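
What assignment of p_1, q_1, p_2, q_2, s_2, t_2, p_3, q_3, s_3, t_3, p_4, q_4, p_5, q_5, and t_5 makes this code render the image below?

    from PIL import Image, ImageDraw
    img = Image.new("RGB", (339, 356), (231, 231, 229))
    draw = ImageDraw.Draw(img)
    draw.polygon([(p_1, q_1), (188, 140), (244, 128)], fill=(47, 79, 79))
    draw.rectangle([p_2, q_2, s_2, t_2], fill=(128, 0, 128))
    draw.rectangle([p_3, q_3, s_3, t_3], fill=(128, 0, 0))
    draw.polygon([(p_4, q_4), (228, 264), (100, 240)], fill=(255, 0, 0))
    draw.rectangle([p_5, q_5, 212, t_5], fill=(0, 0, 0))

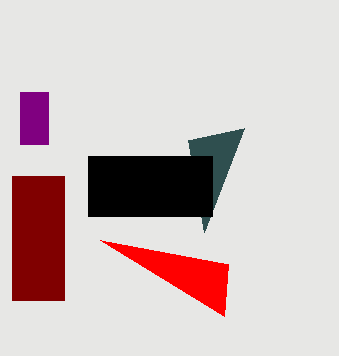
p_1 = 204, q_1 = 232, p_2 = 20, q_2 = 92, s_2 = 48, t_2 = 144, p_3 = 12, q_3 = 176, s_3 = 64, t_3 = 300, p_4 = 224, q_4 = 316, p_5 = 88, q_5 = 156, t_5 = 216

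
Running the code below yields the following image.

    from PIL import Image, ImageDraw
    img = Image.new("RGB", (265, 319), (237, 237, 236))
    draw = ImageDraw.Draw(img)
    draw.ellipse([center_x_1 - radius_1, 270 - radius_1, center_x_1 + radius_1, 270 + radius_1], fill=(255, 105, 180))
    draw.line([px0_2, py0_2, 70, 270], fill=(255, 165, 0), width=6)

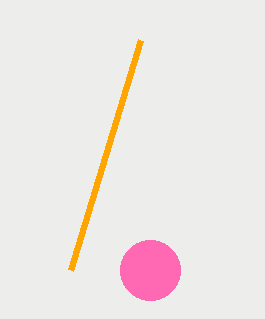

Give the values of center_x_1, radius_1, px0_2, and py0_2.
center_x_1 = 150
radius_1 = 30
px0_2 = 140
py0_2 = 40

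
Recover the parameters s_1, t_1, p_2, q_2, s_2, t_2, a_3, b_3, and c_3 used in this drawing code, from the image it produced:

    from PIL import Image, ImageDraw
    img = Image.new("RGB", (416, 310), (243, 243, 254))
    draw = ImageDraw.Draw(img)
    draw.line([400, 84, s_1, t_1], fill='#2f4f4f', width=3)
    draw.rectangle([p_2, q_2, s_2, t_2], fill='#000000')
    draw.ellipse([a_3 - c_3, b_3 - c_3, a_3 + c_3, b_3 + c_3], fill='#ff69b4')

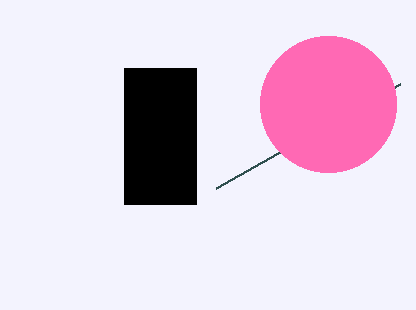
s_1 = 216; t_1 = 188; p_2 = 124; q_2 = 68; s_2 = 196; t_2 = 204; a_3 = 328; b_3 = 104; c_3 = 68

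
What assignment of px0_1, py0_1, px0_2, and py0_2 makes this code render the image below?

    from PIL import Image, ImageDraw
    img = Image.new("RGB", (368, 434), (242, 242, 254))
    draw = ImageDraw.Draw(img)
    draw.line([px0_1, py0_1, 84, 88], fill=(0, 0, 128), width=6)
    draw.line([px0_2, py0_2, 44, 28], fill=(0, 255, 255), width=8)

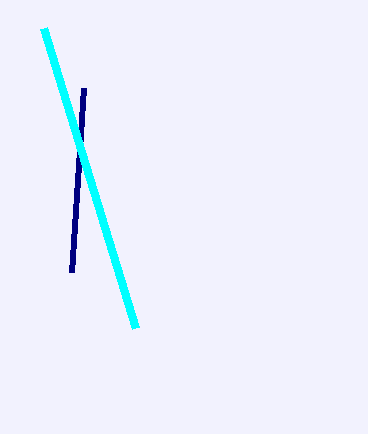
px0_1 = 72, py0_1 = 272, px0_2 = 136, py0_2 = 328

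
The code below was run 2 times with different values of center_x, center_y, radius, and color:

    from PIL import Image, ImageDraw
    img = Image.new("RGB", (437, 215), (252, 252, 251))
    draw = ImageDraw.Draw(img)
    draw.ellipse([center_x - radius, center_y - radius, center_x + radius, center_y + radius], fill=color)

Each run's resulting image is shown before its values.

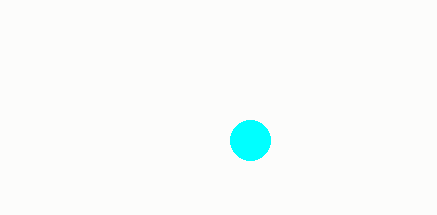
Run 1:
center_x = 250; center_y = 140; radius = 20; color = 'cyan'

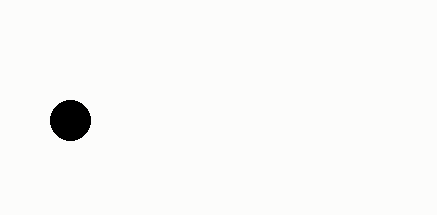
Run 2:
center_x = 70, center_y = 120, radius = 20, color = 'black'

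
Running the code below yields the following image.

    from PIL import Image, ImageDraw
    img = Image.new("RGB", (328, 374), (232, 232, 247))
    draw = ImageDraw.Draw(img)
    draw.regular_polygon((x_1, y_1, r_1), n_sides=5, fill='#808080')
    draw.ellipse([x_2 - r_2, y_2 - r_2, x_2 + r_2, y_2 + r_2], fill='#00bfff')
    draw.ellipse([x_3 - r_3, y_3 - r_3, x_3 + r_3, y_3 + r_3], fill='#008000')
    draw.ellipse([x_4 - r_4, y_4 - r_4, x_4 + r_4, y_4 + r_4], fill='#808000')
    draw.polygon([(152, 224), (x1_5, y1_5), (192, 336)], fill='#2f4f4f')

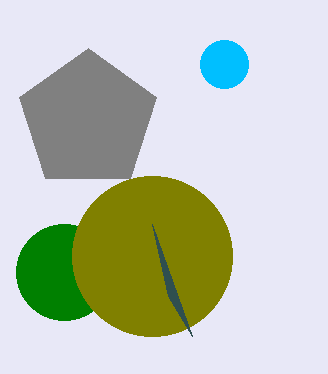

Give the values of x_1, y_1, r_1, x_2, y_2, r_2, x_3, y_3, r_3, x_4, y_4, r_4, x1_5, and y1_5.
x_1 = 88; y_1 = 120; r_1 = 72; x_2 = 224; y_2 = 64; r_2 = 24; x_3 = 64; y_3 = 272; r_3 = 48; x_4 = 152; y_4 = 256; r_4 = 80; x1_5 = 168; y1_5 = 296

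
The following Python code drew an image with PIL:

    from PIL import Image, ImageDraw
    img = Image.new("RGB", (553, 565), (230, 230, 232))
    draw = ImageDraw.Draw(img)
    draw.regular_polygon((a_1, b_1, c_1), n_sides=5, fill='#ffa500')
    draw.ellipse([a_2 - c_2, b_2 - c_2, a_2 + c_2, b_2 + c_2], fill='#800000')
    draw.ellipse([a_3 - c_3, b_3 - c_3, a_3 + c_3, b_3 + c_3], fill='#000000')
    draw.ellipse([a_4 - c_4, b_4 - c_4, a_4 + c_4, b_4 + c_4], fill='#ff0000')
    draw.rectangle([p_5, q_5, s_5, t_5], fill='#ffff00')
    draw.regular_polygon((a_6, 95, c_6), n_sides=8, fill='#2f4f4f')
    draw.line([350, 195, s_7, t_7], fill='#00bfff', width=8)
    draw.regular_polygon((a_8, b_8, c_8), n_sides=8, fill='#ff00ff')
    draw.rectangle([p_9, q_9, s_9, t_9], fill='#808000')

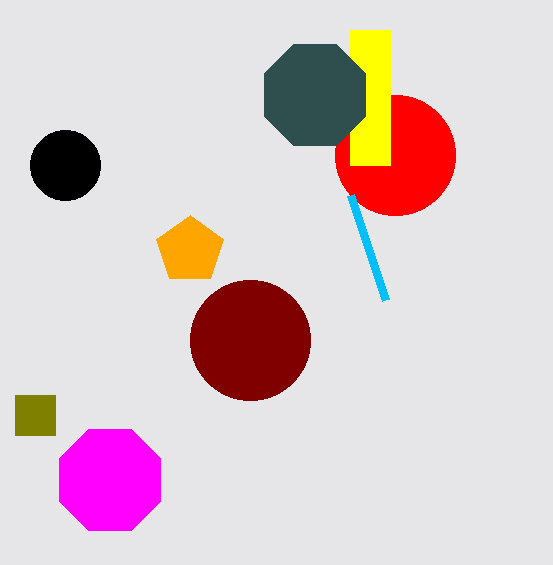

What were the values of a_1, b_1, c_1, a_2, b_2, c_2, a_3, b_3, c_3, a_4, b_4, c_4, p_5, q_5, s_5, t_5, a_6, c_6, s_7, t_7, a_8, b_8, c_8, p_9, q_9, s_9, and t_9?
a_1 = 190, b_1 = 250, c_1 = 35, a_2 = 250, b_2 = 340, c_2 = 60, a_3 = 65, b_3 = 165, c_3 = 35, a_4 = 395, b_4 = 155, c_4 = 60, p_5 = 350, q_5 = 30, s_5 = 390, t_5 = 165, a_6 = 315, c_6 = 55, s_7 = 385, t_7 = 300, a_8 = 110, b_8 = 480, c_8 = 55, p_9 = 15, q_9 = 395, s_9 = 55, t_9 = 435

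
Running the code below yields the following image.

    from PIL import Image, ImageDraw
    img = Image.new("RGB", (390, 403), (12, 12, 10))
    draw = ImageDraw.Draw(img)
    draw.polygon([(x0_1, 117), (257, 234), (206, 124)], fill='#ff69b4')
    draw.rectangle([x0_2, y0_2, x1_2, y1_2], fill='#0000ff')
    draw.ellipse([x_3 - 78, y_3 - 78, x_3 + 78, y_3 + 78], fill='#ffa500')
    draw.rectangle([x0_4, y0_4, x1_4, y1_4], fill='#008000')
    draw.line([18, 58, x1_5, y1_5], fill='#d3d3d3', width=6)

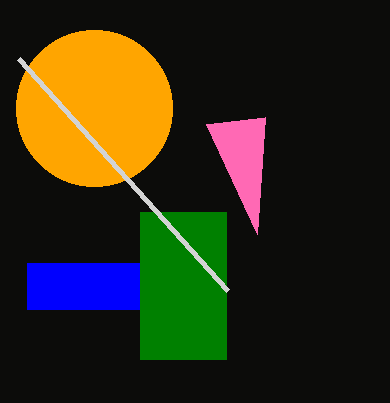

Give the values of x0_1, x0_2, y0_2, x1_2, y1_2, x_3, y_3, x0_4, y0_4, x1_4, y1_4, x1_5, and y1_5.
x0_1 = 265, x0_2 = 27, y0_2 = 263, x1_2 = 139, y1_2 = 309, x_3 = 94, y_3 = 108, x0_4 = 140, y0_4 = 212, x1_4 = 226, y1_4 = 359, x1_5 = 227, y1_5 = 290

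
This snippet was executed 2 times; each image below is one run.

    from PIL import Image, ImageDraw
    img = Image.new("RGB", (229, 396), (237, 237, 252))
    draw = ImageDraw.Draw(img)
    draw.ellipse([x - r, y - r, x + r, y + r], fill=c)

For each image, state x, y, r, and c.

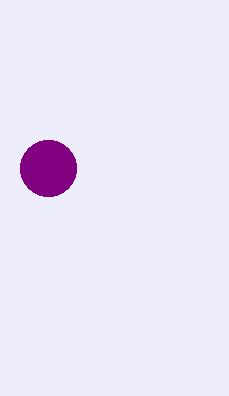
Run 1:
x = 48, y = 168, r = 28, c = 'purple'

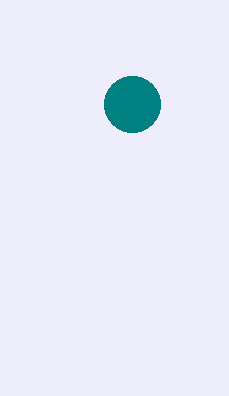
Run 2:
x = 132; y = 104; r = 28; c = 'teal'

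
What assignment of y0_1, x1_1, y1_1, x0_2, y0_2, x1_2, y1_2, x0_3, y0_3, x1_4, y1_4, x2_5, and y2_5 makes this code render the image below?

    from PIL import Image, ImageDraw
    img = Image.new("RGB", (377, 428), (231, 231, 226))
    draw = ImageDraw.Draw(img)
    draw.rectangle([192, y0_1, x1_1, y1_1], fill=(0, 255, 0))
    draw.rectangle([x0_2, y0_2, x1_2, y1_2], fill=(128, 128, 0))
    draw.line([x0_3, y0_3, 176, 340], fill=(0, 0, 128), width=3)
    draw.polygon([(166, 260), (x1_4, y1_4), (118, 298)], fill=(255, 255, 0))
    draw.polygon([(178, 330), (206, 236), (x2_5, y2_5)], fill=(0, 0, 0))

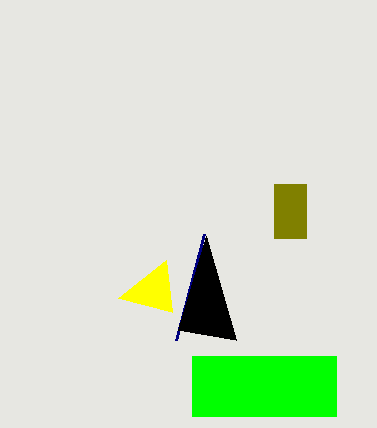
y0_1 = 356, x1_1 = 336, y1_1 = 416, x0_2 = 274, y0_2 = 184, x1_2 = 306, y1_2 = 238, x0_3 = 204, y0_3 = 234, x1_4 = 172, y1_4 = 312, x2_5 = 236, y2_5 = 340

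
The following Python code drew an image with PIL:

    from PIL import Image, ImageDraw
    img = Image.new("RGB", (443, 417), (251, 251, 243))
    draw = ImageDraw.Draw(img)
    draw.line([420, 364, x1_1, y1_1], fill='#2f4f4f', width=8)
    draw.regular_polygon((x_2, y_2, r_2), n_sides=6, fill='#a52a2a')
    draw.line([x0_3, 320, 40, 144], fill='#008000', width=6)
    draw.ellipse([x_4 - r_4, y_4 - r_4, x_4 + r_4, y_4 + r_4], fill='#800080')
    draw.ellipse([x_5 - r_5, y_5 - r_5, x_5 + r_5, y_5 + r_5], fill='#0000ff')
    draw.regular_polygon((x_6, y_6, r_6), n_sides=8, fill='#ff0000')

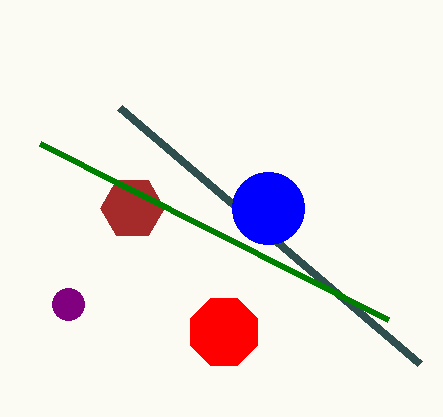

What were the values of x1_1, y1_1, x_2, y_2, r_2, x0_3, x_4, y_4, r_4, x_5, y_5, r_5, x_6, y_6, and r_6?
x1_1 = 120
y1_1 = 108
x_2 = 132
y_2 = 208
r_2 = 32
x0_3 = 388
x_4 = 68
y_4 = 304
r_4 = 16
x_5 = 268
y_5 = 208
r_5 = 36
x_6 = 224
y_6 = 332
r_6 = 36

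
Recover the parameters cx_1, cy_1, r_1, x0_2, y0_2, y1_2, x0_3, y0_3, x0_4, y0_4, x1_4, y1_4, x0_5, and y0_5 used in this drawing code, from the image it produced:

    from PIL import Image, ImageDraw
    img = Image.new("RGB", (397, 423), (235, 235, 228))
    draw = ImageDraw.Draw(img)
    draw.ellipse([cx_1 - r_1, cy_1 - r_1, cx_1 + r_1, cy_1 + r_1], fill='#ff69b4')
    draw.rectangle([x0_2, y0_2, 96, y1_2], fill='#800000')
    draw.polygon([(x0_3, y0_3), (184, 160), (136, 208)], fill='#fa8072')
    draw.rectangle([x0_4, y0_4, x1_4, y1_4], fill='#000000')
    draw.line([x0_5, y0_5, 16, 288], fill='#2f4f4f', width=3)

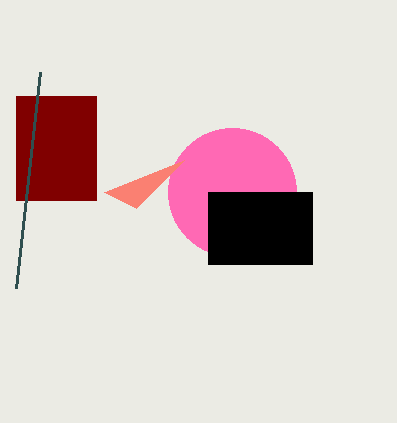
cx_1 = 232
cy_1 = 192
r_1 = 64
x0_2 = 16
y0_2 = 96
y1_2 = 200
x0_3 = 104
y0_3 = 192
x0_4 = 208
y0_4 = 192
x1_4 = 312
y1_4 = 264
x0_5 = 40
y0_5 = 72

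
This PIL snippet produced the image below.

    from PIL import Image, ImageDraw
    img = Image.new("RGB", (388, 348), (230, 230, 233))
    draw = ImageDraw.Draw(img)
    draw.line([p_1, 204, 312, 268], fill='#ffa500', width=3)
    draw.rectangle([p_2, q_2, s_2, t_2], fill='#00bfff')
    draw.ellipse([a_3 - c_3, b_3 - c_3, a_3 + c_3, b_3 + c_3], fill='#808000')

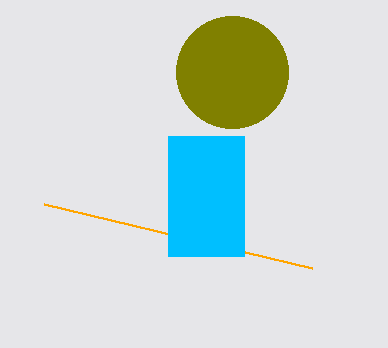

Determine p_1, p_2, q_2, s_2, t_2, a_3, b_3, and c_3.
p_1 = 44; p_2 = 168; q_2 = 136; s_2 = 244; t_2 = 256; a_3 = 232; b_3 = 72; c_3 = 56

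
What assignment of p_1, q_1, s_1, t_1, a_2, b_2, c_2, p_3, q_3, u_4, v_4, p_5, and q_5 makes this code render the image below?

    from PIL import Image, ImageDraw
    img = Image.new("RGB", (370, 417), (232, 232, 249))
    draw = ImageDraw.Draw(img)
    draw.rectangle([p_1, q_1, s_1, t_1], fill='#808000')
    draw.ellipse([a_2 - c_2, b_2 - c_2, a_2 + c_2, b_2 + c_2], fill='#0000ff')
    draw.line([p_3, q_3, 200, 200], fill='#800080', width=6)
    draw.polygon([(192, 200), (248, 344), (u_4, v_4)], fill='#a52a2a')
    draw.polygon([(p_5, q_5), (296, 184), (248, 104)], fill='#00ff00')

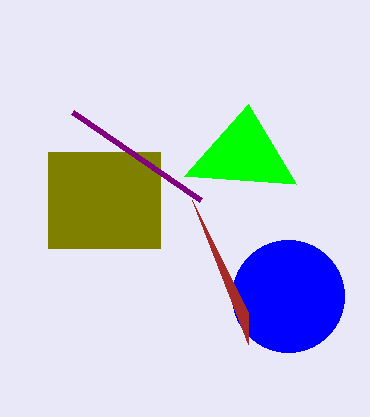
p_1 = 48; q_1 = 152; s_1 = 160; t_1 = 248; a_2 = 288; b_2 = 296; c_2 = 56; p_3 = 72; q_3 = 112; u_4 = 248; v_4 = 312; p_5 = 184; q_5 = 176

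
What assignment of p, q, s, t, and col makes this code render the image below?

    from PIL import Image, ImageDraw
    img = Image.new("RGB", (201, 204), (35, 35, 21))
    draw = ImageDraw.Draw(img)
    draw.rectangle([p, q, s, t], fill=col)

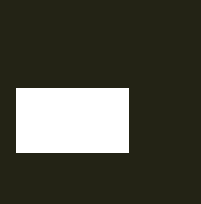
p = 16; q = 88; s = 128; t = 152; col = 'white'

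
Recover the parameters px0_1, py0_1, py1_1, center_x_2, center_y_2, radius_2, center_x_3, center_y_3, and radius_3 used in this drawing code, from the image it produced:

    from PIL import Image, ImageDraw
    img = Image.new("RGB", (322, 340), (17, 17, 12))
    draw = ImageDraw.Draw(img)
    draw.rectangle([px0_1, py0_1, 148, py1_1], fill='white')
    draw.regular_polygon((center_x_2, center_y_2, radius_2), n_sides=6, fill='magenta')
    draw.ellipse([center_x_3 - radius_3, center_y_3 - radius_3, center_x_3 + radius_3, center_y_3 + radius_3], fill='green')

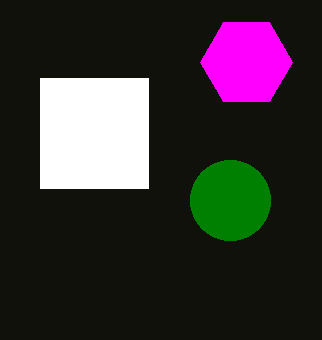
px0_1 = 40; py0_1 = 78; py1_1 = 188; center_x_2 = 246; center_y_2 = 62; radius_2 = 46; center_x_3 = 230; center_y_3 = 200; radius_3 = 40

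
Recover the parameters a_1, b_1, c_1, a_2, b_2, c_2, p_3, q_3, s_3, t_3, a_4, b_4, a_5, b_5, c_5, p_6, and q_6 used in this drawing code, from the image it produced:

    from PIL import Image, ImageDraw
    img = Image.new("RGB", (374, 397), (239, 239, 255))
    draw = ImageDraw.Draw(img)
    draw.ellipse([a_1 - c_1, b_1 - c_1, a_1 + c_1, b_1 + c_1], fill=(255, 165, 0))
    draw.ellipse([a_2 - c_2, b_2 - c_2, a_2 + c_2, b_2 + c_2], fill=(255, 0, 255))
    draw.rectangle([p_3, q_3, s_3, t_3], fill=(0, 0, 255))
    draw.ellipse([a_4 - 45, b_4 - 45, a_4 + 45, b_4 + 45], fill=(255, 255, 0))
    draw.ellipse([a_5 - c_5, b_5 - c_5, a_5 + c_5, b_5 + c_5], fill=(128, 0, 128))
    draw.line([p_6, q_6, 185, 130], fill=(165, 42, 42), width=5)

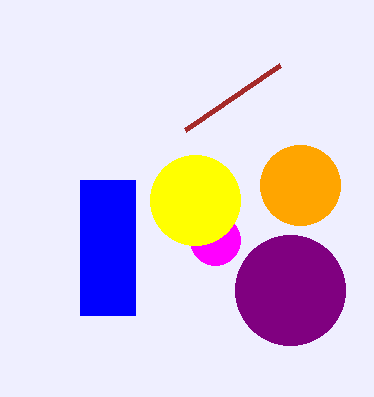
a_1 = 300
b_1 = 185
c_1 = 40
a_2 = 215
b_2 = 240
c_2 = 25
p_3 = 80
q_3 = 180
s_3 = 135
t_3 = 315
a_4 = 195
b_4 = 200
a_5 = 290
b_5 = 290
c_5 = 55
p_6 = 280
q_6 = 65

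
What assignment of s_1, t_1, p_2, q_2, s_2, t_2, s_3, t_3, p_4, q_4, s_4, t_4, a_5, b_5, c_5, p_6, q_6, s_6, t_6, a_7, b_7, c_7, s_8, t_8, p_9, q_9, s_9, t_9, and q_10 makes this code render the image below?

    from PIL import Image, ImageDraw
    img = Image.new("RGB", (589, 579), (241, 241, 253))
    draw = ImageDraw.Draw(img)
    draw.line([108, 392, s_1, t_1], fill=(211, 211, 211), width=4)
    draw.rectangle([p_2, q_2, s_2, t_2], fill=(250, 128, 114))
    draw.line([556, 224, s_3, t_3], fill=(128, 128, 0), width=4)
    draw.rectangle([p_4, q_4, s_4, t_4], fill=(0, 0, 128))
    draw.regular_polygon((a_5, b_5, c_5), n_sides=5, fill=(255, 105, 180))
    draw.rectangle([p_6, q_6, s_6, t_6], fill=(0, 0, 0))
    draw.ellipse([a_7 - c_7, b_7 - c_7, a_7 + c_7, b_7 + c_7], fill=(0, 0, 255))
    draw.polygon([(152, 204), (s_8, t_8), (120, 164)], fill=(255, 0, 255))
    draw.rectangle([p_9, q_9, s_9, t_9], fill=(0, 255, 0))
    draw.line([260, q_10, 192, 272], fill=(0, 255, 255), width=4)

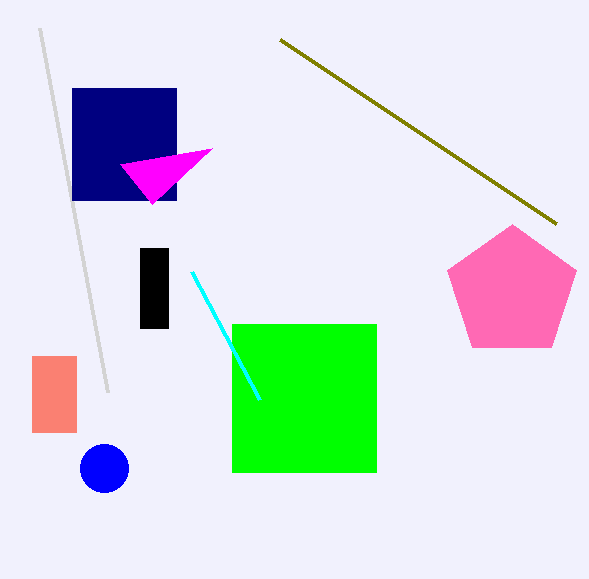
s_1 = 40, t_1 = 28, p_2 = 32, q_2 = 356, s_2 = 76, t_2 = 432, s_3 = 280, t_3 = 40, p_4 = 72, q_4 = 88, s_4 = 176, t_4 = 200, a_5 = 512, b_5 = 292, c_5 = 68, p_6 = 140, q_6 = 248, s_6 = 168, t_6 = 328, a_7 = 104, b_7 = 468, c_7 = 24, s_8 = 212, t_8 = 148, p_9 = 232, q_9 = 324, s_9 = 376, t_9 = 472, q_10 = 400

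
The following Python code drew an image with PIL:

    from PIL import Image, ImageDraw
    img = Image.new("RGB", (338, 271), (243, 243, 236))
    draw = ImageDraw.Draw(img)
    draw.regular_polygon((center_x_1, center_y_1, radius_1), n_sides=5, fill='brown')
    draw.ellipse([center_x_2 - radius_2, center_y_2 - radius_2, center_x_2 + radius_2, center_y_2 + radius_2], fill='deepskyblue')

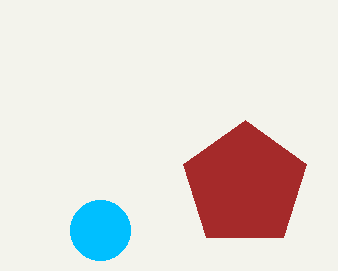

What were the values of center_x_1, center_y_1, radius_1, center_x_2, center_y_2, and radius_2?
center_x_1 = 245; center_y_1 = 185; radius_1 = 65; center_x_2 = 100; center_y_2 = 230; radius_2 = 30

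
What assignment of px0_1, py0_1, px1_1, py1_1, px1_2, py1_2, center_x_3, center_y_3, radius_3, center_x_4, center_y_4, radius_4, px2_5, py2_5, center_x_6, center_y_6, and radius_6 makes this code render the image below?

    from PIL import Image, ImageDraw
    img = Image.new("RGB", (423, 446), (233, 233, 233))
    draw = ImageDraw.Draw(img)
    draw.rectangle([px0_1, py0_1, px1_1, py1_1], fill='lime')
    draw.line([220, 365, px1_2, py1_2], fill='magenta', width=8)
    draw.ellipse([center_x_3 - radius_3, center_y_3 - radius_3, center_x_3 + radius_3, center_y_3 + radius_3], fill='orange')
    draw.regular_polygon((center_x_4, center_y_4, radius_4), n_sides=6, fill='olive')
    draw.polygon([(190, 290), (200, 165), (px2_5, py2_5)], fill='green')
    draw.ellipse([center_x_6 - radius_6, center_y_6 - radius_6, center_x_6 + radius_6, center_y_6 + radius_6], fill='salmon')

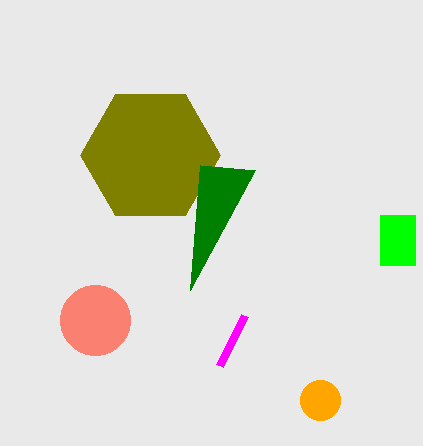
px0_1 = 380
py0_1 = 215
px1_1 = 415
py1_1 = 265
px1_2 = 245
py1_2 = 315
center_x_3 = 320
center_y_3 = 400
radius_3 = 20
center_x_4 = 150
center_y_4 = 155
radius_4 = 70
px2_5 = 255
py2_5 = 170
center_x_6 = 95
center_y_6 = 320
radius_6 = 35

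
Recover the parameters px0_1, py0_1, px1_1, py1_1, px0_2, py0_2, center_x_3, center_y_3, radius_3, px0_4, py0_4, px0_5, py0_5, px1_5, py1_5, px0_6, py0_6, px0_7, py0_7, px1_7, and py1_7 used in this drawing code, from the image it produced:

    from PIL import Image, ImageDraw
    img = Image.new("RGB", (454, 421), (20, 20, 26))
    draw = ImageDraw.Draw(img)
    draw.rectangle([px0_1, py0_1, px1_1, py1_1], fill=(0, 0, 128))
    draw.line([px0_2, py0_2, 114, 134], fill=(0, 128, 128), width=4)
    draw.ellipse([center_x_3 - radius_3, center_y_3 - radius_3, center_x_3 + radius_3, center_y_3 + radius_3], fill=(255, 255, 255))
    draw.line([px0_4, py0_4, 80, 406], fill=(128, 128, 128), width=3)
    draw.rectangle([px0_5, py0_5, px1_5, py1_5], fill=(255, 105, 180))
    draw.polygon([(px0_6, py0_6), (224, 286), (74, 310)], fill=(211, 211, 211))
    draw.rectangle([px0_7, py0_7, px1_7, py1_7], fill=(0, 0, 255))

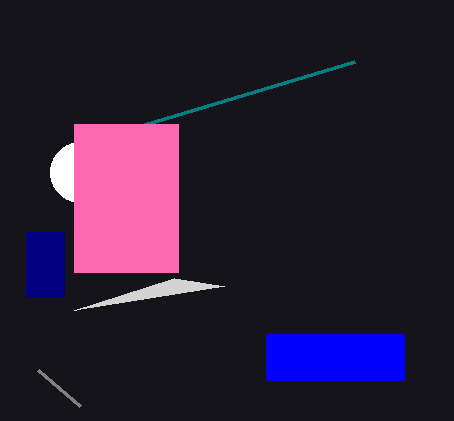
px0_1 = 26
py0_1 = 232
px1_1 = 64
py1_1 = 296
px0_2 = 354
py0_2 = 62
center_x_3 = 80
center_y_3 = 172
radius_3 = 30
px0_4 = 38
py0_4 = 370
px0_5 = 74
py0_5 = 124
px1_5 = 178
py1_5 = 272
px0_6 = 174
py0_6 = 278
px0_7 = 266
py0_7 = 334
px1_7 = 404
py1_7 = 380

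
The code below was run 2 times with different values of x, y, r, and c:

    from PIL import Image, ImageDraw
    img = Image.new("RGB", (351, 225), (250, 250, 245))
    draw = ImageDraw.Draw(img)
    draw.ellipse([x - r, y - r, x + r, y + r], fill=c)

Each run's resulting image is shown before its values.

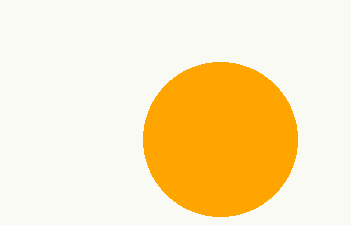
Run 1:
x = 220
y = 139
r = 77
c = 'orange'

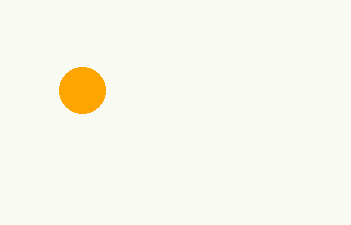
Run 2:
x = 82; y = 90; r = 23; c = 'orange'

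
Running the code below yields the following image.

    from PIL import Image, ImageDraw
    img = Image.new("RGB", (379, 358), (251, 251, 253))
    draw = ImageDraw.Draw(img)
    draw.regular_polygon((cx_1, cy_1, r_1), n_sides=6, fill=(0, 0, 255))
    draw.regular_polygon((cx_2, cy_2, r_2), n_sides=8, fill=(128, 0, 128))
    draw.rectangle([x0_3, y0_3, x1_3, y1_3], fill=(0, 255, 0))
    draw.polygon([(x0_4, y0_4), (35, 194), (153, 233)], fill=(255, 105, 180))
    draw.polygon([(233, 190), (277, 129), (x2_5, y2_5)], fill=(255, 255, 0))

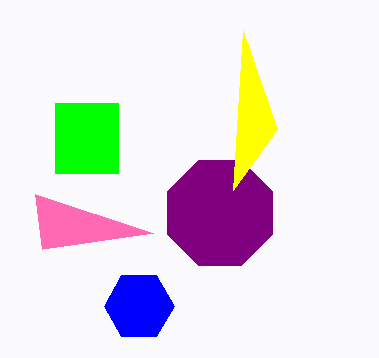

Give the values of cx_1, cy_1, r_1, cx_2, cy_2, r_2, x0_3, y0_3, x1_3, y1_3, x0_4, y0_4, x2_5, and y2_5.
cx_1 = 139, cy_1 = 306, r_1 = 35, cx_2 = 220, cy_2 = 213, r_2 = 57, x0_3 = 55, y0_3 = 103, x1_3 = 118, y1_3 = 173, x0_4 = 42, y0_4 = 249, x2_5 = 243, y2_5 = 31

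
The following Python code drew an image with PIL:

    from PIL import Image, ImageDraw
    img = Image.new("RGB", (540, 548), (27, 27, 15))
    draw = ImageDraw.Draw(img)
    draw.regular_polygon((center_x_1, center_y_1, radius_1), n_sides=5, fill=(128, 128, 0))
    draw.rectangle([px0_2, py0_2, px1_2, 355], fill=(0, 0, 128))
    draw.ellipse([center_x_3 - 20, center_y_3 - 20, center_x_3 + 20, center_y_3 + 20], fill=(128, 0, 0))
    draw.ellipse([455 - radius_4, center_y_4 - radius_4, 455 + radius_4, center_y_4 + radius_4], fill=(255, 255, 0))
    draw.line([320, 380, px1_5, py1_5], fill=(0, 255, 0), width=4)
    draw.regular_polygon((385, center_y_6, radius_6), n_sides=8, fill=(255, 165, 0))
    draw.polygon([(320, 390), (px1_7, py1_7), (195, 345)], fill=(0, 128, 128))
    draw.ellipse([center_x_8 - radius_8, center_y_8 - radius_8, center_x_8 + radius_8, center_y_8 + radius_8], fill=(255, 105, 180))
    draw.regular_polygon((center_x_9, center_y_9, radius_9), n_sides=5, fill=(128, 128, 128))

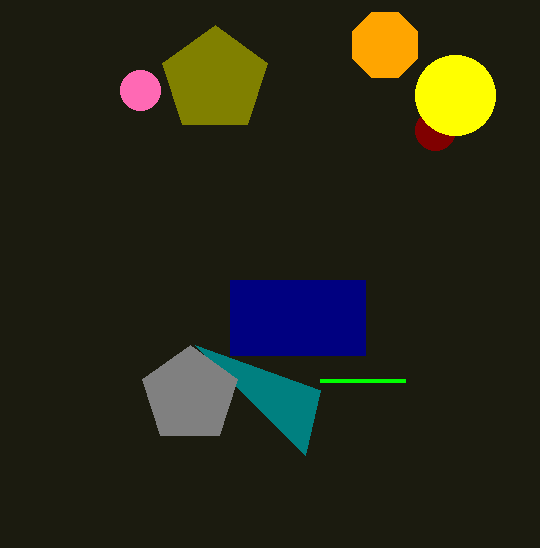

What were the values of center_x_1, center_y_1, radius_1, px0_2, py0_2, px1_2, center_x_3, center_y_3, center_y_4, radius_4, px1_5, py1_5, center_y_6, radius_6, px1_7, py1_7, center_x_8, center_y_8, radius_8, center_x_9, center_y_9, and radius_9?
center_x_1 = 215, center_y_1 = 80, radius_1 = 55, px0_2 = 230, py0_2 = 280, px1_2 = 365, center_x_3 = 435, center_y_3 = 130, center_y_4 = 95, radius_4 = 40, px1_5 = 405, py1_5 = 380, center_y_6 = 45, radius_6 = 35, px1_7 = 305, py1_7 = 455, center_x_8 = 140, center_y_8 = 90, radius_8 = 20, center_x_9 = 190, center_y_9 = 395, radius_9 = 50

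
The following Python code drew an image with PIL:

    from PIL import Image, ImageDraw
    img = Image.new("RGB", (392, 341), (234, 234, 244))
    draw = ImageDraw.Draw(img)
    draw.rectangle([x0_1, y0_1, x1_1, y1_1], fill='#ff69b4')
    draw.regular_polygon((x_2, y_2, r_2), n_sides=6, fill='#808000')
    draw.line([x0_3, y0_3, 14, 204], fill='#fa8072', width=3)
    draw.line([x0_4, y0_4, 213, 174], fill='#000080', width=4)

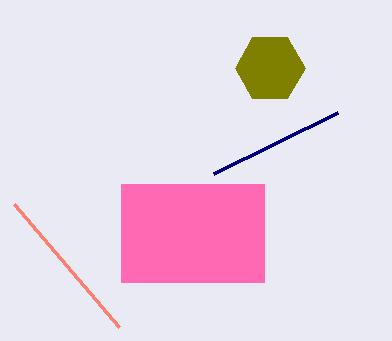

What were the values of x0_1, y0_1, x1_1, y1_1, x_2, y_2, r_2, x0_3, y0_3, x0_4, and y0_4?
x0_1 = 121, y0_1 = 184, x1_1 = 264, y1_1 = 282, x_2 = 270, y_2 = 68, r_2 = 35, x0_3 = 119, y0_3 = 327, x0_4 = 337, y0_4 = 113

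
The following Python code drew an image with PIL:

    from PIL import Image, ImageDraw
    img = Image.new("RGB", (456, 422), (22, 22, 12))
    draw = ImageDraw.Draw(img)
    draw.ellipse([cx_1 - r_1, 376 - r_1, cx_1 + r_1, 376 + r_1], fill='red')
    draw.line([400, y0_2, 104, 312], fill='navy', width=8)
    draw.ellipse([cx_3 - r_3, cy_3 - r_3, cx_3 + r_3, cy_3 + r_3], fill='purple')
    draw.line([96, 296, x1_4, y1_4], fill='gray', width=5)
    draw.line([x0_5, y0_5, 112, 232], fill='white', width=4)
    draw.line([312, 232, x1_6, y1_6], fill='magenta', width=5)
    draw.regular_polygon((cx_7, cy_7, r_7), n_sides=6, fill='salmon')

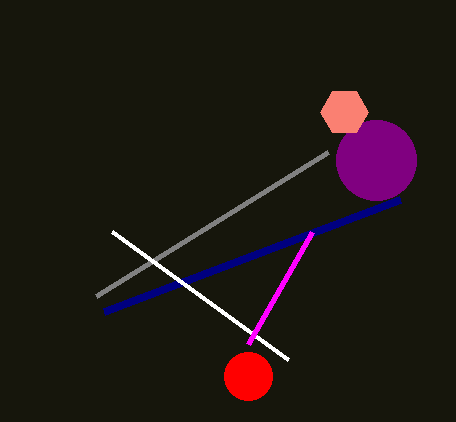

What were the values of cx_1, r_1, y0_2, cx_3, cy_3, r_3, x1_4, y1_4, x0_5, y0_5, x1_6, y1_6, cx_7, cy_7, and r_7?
cx_1 = 248
r_1 = 24
y0_2 = 200
cx_3 = 376
cy_3 = 160
r_3 = 40
x1_4 = 328
y1_4 = 152
x0_5 = 288
y0_5 = 360
x1_6 = 248
y1_6 = 344
cx_7 = 344
cy_7 = 112
r_7 = 24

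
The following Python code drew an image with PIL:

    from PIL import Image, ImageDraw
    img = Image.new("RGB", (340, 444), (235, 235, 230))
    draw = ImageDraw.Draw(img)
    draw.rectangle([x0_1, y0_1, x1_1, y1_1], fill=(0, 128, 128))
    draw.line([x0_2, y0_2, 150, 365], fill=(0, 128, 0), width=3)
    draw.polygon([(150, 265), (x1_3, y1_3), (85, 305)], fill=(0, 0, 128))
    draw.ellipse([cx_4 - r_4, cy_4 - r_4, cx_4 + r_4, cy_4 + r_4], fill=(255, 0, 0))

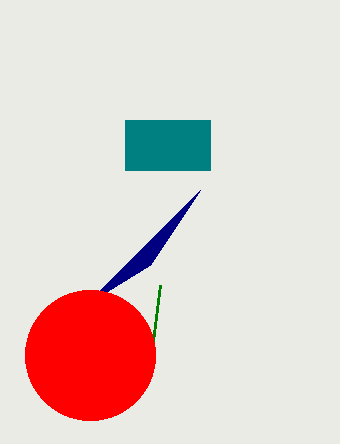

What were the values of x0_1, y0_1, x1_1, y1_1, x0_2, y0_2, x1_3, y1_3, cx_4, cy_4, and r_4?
x0_1 = 125
y0_1 = 120
x1_1 = 210
y1_1 = 170
x0_2 = 160
y0_2 = 285
x1_3 = 200
y1_3 = 190
cx_4 = 90
cy_4 = 355
r_4 = 65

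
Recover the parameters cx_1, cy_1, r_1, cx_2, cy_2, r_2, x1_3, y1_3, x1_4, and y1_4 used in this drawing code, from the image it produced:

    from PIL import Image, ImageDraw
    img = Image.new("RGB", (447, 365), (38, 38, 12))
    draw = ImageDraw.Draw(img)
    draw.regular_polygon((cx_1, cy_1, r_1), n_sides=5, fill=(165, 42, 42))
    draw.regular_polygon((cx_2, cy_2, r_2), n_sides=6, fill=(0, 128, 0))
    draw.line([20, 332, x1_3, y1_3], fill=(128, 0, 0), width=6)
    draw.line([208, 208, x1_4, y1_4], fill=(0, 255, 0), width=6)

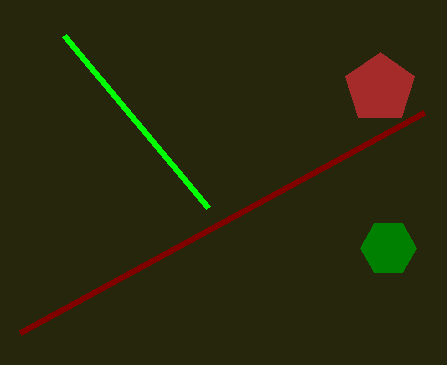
cx_1 = 380
cy_1 = 88
r_1 = 36
cx_2 = 388
cy_2 = 248
r_2 = 28
x1_3 = 424
y1_3 = 112
x1_4 = 64
y1_4 = 36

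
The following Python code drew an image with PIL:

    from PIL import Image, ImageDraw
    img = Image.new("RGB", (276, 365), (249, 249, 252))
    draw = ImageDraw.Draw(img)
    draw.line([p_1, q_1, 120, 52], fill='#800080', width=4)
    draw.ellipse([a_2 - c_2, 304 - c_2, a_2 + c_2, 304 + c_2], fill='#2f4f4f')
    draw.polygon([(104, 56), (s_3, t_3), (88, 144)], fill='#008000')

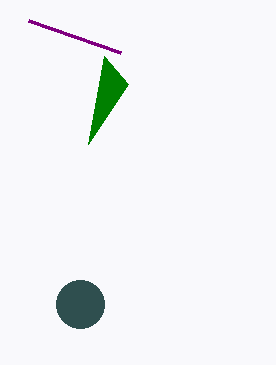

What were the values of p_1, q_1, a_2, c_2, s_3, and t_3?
p_1 = 28, q_1 = 20, a_2 = 80, c_2 = 24, s_3 = 128, t_3 = 84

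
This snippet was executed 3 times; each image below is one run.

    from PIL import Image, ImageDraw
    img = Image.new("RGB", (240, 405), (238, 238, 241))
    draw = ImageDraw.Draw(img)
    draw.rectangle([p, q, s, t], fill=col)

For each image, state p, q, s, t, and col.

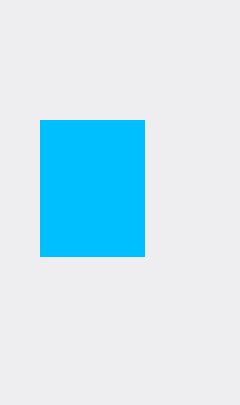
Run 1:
p = 40, q = 120, s = 144, t = 256, col = 'deepskyblue'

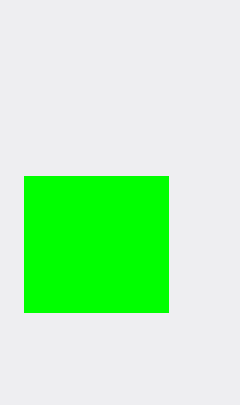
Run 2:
p = 24, q = 176, s = 168, t = 312, col = 'lime'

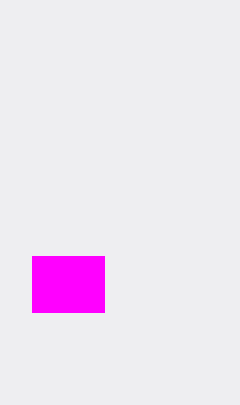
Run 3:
p = 32; q = 256; s = 104; t = 312; col = 'magenta'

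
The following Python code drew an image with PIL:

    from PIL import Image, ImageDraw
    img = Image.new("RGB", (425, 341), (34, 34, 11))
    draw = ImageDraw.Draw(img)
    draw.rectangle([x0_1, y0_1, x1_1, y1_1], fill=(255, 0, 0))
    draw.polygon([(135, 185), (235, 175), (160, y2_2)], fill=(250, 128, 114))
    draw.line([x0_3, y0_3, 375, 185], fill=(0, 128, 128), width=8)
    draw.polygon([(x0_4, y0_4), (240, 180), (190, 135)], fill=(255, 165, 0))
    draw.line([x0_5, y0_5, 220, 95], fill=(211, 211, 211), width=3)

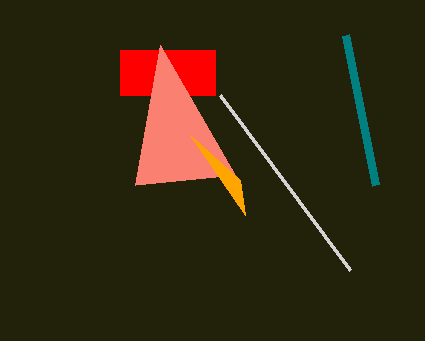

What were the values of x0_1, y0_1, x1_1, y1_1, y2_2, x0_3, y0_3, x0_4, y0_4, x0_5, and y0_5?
x0_1 = 120
y0_1 = 50
x1_1 = 215
y1_1 = 95
y2_2 = 45
x0_3 = 345
y0_3 = 35
x0_4 = 245
y0_4 = 215
x0_5 = 350
y0_5 = 270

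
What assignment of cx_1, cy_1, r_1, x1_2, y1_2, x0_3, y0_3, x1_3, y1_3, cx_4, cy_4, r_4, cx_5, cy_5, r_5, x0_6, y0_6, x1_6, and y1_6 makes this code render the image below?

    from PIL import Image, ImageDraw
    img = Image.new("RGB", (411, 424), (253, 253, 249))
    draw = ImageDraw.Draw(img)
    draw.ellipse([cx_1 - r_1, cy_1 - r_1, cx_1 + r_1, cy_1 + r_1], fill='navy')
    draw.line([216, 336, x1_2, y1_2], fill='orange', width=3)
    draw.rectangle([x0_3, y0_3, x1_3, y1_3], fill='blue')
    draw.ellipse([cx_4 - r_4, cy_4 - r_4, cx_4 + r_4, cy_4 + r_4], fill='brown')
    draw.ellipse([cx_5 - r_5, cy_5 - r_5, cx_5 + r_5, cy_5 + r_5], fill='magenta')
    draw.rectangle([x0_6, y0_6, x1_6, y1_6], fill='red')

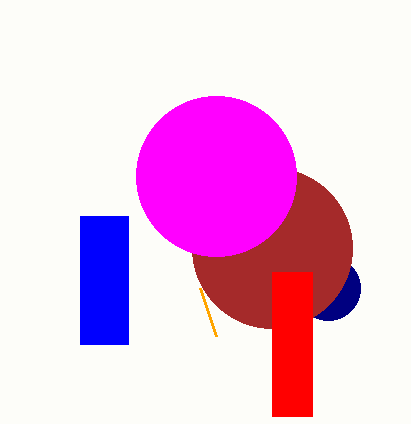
cx_1 = 328
cy_1 = 288
r_1 = 32
x1_2 = 200
y1_2 = 288
x0_3 = 80
y0_3 = 216
x1_3 = 128
y1_3 = 344
cx_4 = 272
cy_4 = 248
r_4 = 80
cx_5 = 216
cy_5 = 176
r_5 = 80
x0_6 = 272
y0_6 = 272
x1_6 = 312
y1_6 = 416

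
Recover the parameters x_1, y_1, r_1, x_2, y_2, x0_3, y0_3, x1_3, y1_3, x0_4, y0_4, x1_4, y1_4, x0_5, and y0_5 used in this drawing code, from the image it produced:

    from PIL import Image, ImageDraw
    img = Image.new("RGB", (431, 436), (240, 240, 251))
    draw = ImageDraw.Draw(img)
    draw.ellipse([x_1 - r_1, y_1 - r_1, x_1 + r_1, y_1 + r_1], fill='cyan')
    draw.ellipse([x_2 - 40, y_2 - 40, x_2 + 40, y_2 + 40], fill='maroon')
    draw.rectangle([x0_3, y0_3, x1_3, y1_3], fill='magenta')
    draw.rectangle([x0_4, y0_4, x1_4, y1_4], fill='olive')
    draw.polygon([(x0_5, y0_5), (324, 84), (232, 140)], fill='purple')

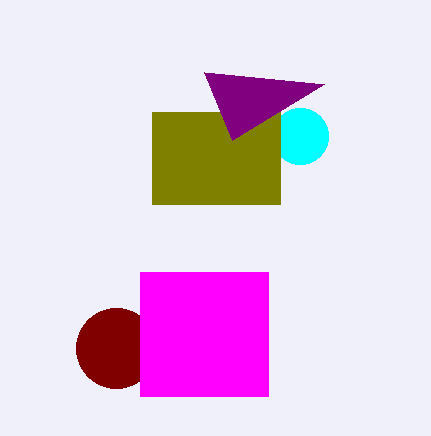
x_1 = 300, y_1 = 136, r_1 = 28, x_2 = 116, y_2 = 348, x0_3 = 140, y0_3 = 272, x1_3 = 268, y1_3 = 396, x0_4 = 152, y0_4 = 112, x1_4 = 280, y1_4 = 204, x0_5 = 204, y0_5 = 72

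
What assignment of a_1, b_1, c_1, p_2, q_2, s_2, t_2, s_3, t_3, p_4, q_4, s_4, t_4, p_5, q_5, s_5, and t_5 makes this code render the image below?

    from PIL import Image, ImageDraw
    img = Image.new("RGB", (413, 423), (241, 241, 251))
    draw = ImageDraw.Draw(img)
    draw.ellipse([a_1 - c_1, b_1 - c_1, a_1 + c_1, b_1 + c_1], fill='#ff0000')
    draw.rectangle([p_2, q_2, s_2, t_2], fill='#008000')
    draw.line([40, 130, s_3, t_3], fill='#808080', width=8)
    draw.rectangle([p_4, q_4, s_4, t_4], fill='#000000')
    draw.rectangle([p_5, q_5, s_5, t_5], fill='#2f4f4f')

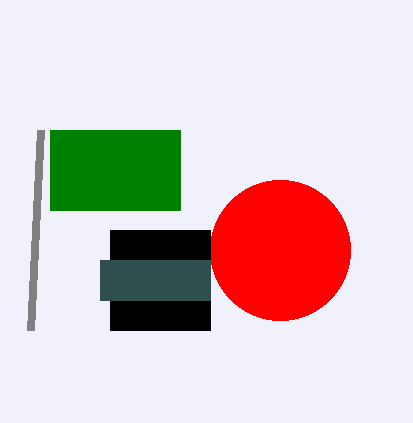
a_1 = 280, b_1 = 250, c_1 = 70, p_2 = 50, q_2 = 130, s_2 = 180, t_2 = 210, s_3 = 30, t_3 = 330, p_4 = 110, q_4 = 230, s_4 = 210, t_4 = 330, p_5 = 100, q_5 = 260, s_5 = 210, t_5 = 300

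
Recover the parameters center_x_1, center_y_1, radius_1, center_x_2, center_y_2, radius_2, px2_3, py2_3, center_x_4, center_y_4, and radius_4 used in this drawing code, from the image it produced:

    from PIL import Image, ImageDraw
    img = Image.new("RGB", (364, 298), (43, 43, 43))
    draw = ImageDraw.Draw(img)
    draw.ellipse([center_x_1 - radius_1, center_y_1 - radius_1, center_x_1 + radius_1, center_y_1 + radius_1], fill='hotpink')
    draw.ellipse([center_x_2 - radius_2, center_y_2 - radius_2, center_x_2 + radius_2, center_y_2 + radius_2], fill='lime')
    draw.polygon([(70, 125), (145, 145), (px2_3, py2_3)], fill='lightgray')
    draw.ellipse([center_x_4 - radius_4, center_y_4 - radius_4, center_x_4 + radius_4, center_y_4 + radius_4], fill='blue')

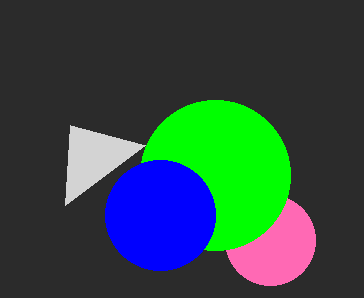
center_x_1 = 270
center_y_1 = 240
radius_1 = 45
center_x_2 = 215
center_y_2 = 175
radius_2 = 75
px2_3 = 65
py2_3 = 205
center_x_4 = 160
center_y_4 = 215
radius_4 = 55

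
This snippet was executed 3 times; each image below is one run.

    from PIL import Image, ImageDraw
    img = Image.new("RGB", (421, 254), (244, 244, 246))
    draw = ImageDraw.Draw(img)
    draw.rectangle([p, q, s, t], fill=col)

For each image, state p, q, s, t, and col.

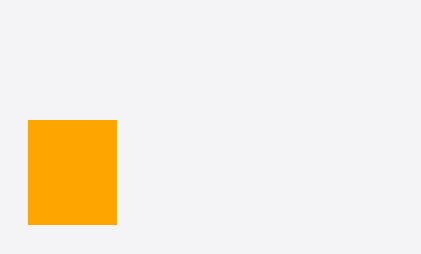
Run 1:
p = 28
q = 120
s = 116
t = 224
col = 'orange'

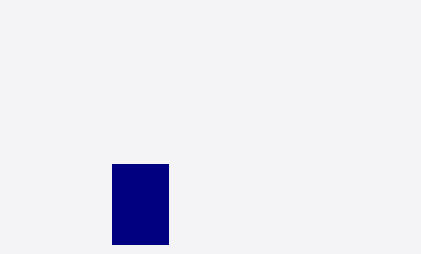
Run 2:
p = 112; q = 164; s = 168; t = 244; col = 'navy'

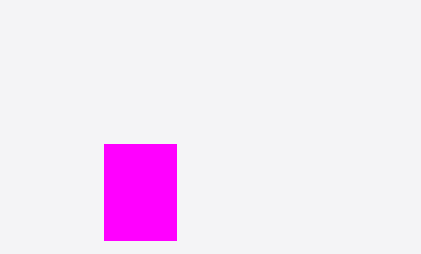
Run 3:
p = 104, q = 144, s = 176, t = 240, col = 'magenta'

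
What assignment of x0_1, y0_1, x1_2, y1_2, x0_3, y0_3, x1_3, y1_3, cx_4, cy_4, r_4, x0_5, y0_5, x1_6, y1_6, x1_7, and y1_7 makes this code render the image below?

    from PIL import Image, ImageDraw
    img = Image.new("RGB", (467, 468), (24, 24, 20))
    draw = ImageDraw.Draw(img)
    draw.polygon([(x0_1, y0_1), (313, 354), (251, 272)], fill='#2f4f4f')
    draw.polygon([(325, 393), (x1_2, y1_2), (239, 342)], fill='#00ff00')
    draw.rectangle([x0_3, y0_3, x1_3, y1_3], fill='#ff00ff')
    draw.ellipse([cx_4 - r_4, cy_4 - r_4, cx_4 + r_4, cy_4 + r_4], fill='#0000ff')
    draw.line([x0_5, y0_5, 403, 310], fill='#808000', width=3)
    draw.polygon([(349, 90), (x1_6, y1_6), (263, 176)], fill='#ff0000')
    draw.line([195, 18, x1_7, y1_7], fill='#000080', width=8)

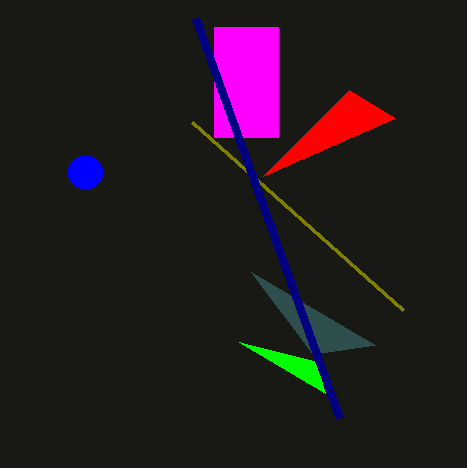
x0_1 = 375
y0_1 = 345
x1_2 = 315
y1_2 = 361
x0_3 = 214
y0_3 = 27
x1_3 = 278
y1_3 = 137
cx_4 = 85
cy_4 = 172
r_4 = 17
x0_5 = 192
y0_5 = 122
x1_6 = 395
y1_6 = 118
x1_7 = 339
y1_7 = 418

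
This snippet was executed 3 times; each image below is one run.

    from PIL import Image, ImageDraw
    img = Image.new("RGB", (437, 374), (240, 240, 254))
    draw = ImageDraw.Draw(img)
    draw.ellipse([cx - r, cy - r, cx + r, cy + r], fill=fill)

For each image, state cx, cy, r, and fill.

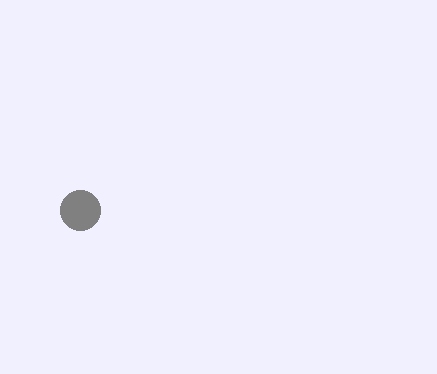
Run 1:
cx = 80; cy = 210; r = 20; fill = 'gray'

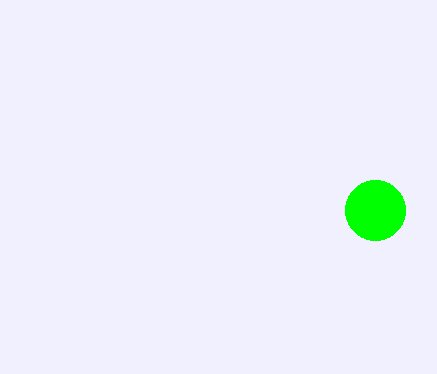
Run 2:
cx = 375
cy = 210
r = 30
fill = 'lime'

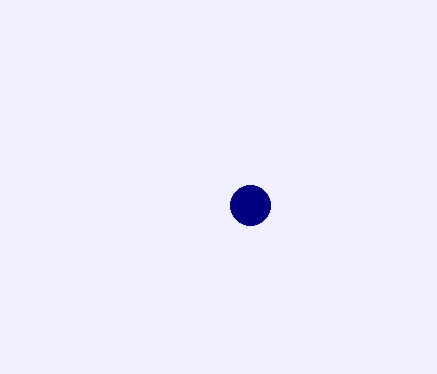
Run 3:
cx = 250, cy = 205, r = 20, fill = 'navy'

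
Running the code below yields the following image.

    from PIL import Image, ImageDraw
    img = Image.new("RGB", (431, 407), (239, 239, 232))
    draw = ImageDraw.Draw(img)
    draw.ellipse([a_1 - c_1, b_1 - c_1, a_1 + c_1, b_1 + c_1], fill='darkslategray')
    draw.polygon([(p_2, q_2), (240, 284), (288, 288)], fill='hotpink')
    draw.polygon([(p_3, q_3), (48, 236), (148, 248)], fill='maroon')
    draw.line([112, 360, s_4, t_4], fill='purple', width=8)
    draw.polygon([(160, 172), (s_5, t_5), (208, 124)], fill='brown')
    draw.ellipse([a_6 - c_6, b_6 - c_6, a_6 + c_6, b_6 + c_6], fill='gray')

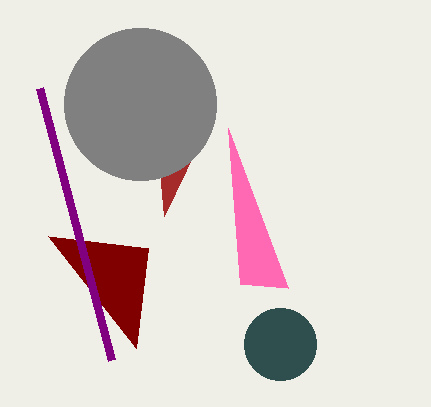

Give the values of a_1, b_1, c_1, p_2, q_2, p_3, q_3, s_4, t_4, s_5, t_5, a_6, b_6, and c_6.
a_1 = 280, b_1 = 344, c_1 = 36, p_2 = 228, q_2 = 128, p_3 = 136, q_3 = 348, s_4 = 40, t_4 = 88, s_5 = 164, t_5 = 216, a_6 = 140, b_6 = 104, c_6 = 76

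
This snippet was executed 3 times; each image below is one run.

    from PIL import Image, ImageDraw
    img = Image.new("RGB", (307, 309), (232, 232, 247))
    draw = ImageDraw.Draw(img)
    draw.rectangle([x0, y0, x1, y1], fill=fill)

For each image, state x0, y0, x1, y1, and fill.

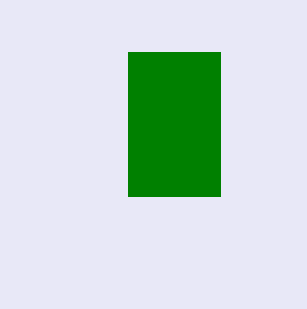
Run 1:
x0 = 128
y0 = 52
x1 = 220
y1 = 196
fill = 'green'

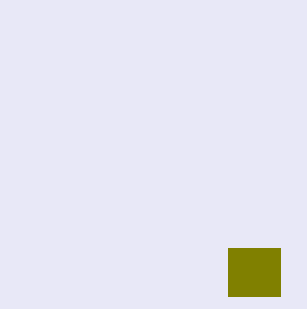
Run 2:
x0 = 228; y0 = 248; x1 = 280; y1 = 296; fill = 'olive'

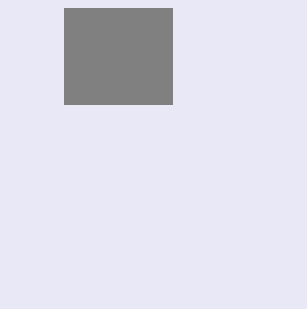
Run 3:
x0 = 64; y0 = 8; x1 = 172; y1 = 104; fill = 'gray'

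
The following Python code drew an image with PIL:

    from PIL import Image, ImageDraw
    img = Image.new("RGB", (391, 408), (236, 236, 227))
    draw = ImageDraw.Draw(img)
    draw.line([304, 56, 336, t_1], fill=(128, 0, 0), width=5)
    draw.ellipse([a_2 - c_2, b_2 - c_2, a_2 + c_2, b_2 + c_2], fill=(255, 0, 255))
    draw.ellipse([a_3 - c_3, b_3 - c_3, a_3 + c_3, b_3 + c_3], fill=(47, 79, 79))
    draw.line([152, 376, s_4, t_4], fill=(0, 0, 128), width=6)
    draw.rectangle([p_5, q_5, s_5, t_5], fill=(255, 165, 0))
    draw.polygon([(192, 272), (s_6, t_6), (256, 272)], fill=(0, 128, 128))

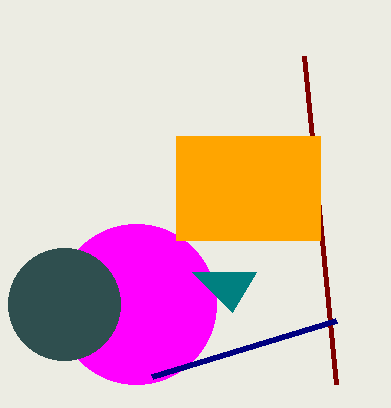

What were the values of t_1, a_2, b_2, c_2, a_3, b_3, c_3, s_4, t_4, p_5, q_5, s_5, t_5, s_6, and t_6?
t_1 = 384
a_2 = 136
b_2 = 304
c_2 = 80
a_3 = 64
b_3 = 304
c_3 = 56
s_4 = 336
t_4 = 320
p_5 = 176
q_5 = 136
s_5 = 320
t_5 = 240
s_6 = 232
t_6 = 312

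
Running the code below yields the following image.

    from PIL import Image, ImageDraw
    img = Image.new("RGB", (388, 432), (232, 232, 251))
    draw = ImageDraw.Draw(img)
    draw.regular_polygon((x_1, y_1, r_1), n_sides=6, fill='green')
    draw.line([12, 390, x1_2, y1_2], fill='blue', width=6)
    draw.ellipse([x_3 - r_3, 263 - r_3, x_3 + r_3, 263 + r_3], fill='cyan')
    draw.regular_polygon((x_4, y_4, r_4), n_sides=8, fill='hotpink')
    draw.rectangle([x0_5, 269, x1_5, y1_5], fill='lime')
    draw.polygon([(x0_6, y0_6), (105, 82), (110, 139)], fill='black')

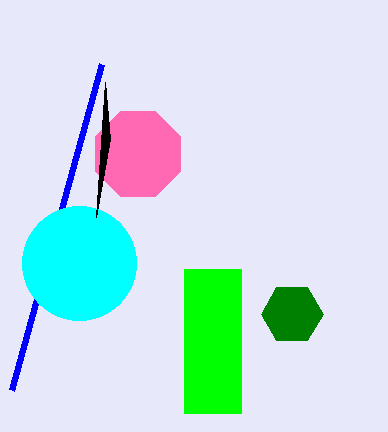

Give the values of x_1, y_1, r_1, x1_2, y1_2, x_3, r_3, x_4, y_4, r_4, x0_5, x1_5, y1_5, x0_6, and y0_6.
x_1 = 292, y_1 = 314, r_1 = 31, x1_2 = 102, y1_2 = 64, x_3 = 79, r_3 = 57, x_4 = 138, y_4 = 154, r_4 = 46, x0_5 = 184, x1_5 = 241, y1_5 = 413, x0_6 = 96, y0_6 = 217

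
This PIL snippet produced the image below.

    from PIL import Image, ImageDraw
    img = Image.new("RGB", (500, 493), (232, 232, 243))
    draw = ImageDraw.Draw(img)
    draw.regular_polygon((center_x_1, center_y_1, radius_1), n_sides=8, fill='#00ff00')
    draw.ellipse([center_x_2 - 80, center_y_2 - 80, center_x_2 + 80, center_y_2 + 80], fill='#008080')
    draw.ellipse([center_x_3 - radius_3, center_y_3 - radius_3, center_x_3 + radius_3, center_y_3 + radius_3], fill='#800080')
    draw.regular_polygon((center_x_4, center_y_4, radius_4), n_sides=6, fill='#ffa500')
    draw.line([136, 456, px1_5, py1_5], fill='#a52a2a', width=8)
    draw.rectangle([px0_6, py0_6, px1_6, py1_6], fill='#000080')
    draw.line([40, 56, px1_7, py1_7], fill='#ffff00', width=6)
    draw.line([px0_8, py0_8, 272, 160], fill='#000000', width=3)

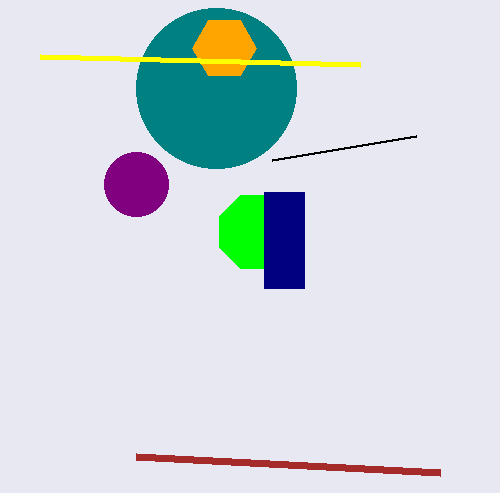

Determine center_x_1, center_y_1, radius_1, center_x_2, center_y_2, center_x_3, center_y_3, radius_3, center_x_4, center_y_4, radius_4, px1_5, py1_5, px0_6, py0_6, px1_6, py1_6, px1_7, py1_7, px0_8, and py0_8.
center_x_1 = 256
center_y_1 = 232
radius_1 = 40
center_x_2 = 216
center_y_2 = 88
center_x_3 = 136
center_y_3 = 184
radius_3 = 32
center_x_4 = 224
center_y_4 = 48
radius_4 = 32
px1_5 = 440
py1_5 = 472
px0_6 = 264
py0_6 = 192
px1_6 = 304
py1_6 = 288
px1_7 = 360
py1_7 = 64
px0_8 = 416
py0_8 = 136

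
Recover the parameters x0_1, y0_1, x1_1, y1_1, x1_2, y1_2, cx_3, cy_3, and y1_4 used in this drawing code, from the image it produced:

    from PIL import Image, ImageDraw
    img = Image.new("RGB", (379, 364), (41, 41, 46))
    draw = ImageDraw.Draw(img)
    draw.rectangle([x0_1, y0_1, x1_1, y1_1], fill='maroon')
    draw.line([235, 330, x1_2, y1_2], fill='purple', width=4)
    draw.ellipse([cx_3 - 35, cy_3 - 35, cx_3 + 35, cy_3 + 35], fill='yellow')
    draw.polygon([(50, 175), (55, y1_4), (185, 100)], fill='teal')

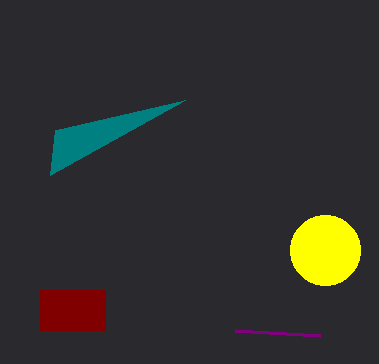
x0_1 = 40
y0_1 = 290
x1_1 = 105
y1_1 = 330
x1_2 = 320
y1_2 = 335
cx_3 = 325
cy_3 = 250
y1_4 = 130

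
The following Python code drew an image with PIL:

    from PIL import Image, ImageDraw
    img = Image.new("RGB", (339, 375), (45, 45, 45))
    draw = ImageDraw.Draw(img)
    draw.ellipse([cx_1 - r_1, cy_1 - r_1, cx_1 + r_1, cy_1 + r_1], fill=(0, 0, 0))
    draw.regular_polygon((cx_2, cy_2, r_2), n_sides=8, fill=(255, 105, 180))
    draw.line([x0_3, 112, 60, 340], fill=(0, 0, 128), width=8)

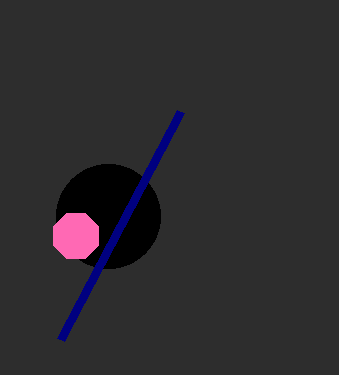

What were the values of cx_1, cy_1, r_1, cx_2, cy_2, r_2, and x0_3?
cx_1 = 108; cy_1 = 216; r_1 = 52; cx_2 = 76; cy_2 = 236; r_2 = 24; x0_3 = 180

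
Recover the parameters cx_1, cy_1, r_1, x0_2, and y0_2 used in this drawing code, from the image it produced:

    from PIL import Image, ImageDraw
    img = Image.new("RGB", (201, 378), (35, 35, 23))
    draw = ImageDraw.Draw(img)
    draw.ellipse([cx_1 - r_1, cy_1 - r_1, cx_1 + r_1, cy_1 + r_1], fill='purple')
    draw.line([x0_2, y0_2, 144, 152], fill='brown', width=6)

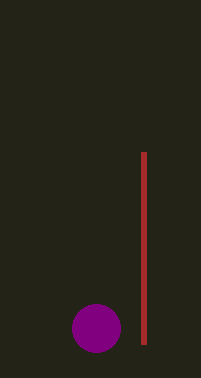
cx_1 = 96, cy_1 = 328, r_1 = 24, x0_2 = 144, y0_2 = 344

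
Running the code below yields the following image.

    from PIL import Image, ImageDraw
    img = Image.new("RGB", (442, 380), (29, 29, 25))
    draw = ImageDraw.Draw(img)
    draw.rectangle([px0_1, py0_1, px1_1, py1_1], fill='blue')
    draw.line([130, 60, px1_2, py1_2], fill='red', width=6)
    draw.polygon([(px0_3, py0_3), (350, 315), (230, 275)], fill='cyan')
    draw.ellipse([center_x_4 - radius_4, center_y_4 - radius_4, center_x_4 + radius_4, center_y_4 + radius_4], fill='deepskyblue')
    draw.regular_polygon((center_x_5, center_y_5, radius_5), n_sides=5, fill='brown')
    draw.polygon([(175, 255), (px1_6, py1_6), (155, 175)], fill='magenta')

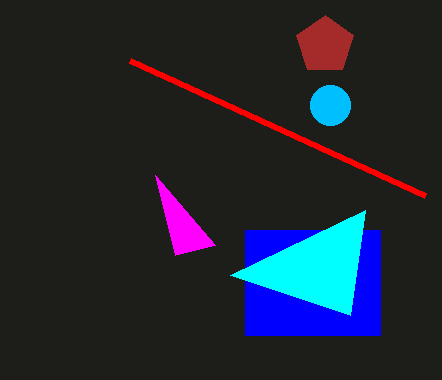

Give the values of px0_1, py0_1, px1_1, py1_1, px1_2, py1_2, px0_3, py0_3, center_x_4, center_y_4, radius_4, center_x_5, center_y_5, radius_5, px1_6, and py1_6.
px0_1 = 245
py0_1 = 230
px1_1 = 380
py1_1 = 335
px1_2 = 425
py1_2 = 195
px0_3 = 365
py0_3 = 210
center_x_4 = 330
center_y_4 = 105
radius_4 = 20
center_x_5 = 325
center_y_5 = 45
radius_5 = 30
px1_6 = 215
py1_6 = 245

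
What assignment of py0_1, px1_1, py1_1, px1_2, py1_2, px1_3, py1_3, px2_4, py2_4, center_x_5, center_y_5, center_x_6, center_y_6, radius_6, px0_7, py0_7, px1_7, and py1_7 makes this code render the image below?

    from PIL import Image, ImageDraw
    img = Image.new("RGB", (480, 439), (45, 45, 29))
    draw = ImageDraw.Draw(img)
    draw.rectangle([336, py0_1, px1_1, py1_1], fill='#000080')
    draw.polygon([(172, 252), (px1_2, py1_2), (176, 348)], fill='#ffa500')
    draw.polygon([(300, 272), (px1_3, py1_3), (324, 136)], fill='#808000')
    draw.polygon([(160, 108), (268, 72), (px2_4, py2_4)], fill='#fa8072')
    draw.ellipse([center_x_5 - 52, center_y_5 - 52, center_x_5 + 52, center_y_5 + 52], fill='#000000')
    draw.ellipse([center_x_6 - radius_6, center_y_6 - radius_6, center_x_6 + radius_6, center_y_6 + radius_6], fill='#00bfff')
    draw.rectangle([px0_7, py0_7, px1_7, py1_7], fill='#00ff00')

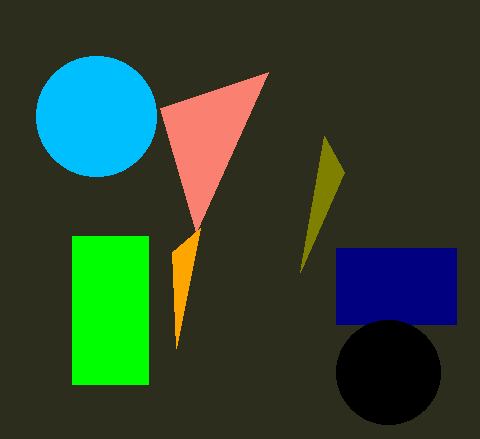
py0_1 = 248
px1_1 = 456
py1_1 = 324
px1_2 = 200
py1_2 = 228
px1_3 = 344
py1_3 = 172
px2_4 = 196
py2_4 = 232
center_x_5 = 388
center_y_5 = 372
center_x_6 = 96
center_y_6 = 116
radius_6 = 60
px0_7 = 72
py0_7 = 236
px1_7 = 148
py1_7 = 384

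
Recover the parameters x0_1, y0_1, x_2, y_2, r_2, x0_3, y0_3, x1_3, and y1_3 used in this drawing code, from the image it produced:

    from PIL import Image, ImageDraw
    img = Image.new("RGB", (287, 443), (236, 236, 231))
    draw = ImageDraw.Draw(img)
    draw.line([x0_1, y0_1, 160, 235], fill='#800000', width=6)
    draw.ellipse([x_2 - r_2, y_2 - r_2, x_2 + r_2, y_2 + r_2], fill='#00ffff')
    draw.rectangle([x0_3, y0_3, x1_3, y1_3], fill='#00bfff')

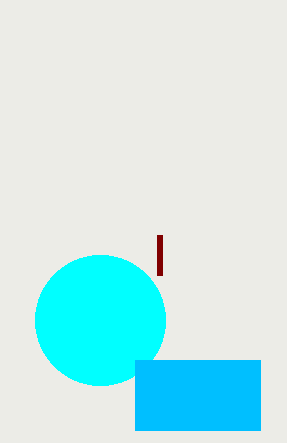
x0_1 = 160; y0_1 = 275; x_2 = 100; y_2 = 320; r_2 = 65; x0_3 = 135; y0_3 = 360; x1_3 = 260; y1_3 = 430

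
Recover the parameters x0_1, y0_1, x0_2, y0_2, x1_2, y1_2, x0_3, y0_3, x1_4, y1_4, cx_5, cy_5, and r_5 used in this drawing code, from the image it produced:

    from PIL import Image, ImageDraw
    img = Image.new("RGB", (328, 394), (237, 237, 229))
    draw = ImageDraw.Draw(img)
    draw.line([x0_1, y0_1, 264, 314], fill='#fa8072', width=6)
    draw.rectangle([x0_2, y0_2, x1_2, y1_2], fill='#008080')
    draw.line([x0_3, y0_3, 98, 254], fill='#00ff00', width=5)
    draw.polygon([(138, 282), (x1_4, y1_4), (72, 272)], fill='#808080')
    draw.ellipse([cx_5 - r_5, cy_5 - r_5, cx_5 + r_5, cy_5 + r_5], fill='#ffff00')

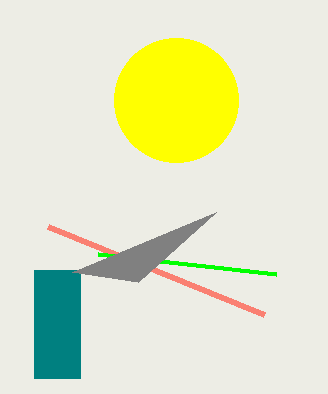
x0_1 = 48
y0_1 = 226
x0_2 = 34
y0_2 = 270
x1_2 = 80
y1_2 = 378
x0_3 = 276
y0_3 = 274
x1_4 = 216
y1_4 = 212
cx_5 = 176
cy_5 = 100
r_5 = 62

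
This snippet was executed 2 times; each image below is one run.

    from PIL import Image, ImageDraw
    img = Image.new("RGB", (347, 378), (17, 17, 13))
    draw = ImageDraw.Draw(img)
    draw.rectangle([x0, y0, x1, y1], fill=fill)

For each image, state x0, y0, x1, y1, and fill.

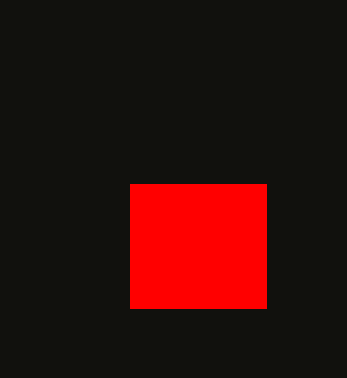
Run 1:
x0 = 130
y0 = 184
x1 = 266
y1 = 308
fill = 'red'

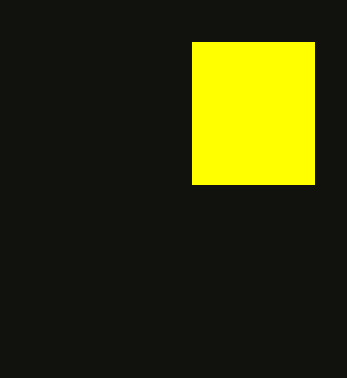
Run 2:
x0 = 192, y0 = 42, x1 = 314, y1 = 184, fill = 'yellow'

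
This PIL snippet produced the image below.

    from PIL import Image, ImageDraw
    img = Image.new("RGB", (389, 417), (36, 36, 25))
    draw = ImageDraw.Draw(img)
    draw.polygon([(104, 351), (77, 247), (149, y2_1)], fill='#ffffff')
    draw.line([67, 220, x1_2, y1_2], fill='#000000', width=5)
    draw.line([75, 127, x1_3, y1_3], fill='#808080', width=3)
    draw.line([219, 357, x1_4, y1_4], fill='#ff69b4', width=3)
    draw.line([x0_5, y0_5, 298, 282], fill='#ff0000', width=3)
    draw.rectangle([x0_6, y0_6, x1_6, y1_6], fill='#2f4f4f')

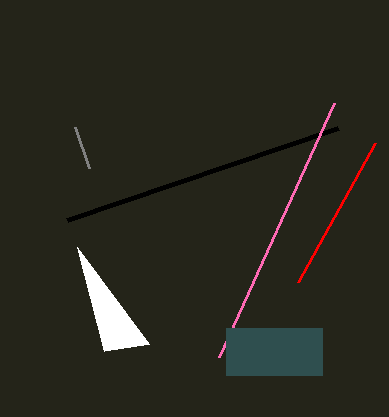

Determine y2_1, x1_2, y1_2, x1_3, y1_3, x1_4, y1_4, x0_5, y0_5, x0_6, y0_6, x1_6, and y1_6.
y2_1 = 344, x1_2 = 338, y1_2 = 128, x1_3 = 89, y1_3 = 168, x1_4 = 334, y1_4 = 103, x0_5 = 375, y0_5 = 143, x0_6 = 226, y0_6 = 328, x1_6 = 322, y1_6 = 375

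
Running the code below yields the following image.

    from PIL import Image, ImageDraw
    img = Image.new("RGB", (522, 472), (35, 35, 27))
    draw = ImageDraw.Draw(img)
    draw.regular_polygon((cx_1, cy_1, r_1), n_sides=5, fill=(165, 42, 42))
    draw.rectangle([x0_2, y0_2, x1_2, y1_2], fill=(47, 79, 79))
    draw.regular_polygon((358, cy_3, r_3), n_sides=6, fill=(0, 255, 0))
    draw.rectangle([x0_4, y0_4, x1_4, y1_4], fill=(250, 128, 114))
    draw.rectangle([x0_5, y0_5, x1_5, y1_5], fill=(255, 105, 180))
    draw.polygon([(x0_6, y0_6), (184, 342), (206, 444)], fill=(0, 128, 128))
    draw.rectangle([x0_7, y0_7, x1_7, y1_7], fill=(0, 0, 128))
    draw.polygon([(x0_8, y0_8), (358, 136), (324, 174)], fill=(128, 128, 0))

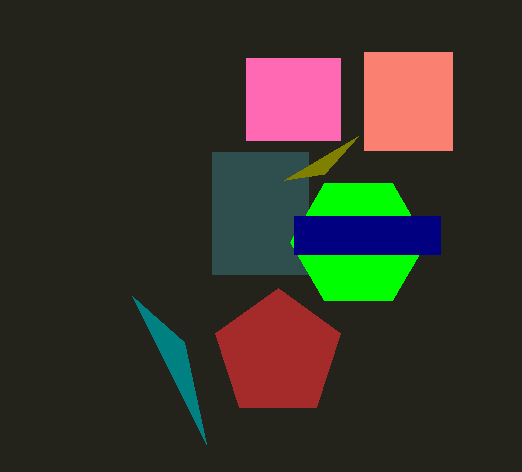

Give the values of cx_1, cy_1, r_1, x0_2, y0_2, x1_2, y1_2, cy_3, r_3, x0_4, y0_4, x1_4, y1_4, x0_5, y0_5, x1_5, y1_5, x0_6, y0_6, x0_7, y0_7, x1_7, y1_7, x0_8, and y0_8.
cx_1 = 278; cy_1 = 354; r_1 = 66; x0_2 = 212; y0_2 = 152; x1_2 = 308; y1_2 = 274; cy_3 = 242; r_3 = 68; x0_4 = 364; y0_4 = 52; x1_4 = 452; y1_4 = 150; x0_5 = 246; y0_5 = 58; x1_5 = 340; y1_5 = 140; x0_6 = 132; y0_6 = 296; x0_7 = 294; y0_7 = 216; x1_7 = 440; y1_7 = 254; x0_8 = 284; y0_8 = 180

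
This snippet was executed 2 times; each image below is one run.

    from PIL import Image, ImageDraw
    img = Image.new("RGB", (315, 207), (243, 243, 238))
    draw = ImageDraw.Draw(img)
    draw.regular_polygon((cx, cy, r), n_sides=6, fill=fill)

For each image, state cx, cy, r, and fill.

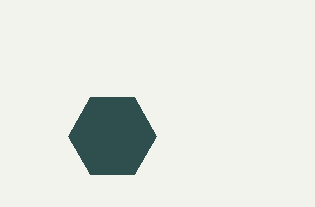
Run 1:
cx = 112, cy = 136, r = 44, fill = 'darkslategray'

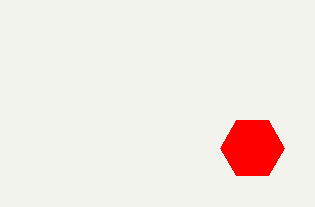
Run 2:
cx = 252
cy = 148
r = 32
fill = 'red'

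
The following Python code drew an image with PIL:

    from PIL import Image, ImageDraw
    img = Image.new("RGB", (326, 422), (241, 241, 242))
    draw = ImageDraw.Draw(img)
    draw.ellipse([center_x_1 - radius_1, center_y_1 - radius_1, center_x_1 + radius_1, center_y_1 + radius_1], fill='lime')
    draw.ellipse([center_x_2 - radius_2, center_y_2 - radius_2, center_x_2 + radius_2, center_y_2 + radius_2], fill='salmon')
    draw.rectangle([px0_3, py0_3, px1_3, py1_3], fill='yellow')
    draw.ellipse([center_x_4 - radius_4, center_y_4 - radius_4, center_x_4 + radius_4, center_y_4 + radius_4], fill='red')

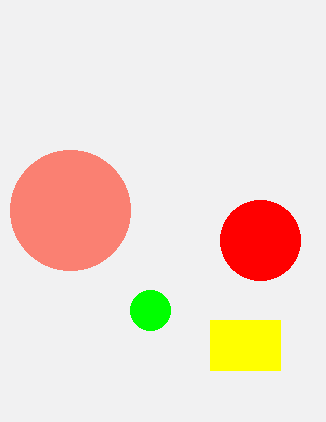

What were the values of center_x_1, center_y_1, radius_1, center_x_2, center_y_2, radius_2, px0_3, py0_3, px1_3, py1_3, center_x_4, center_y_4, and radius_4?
center_x_1 = 150, center_y_1 = 310, radius_1 = 20, center_x_2 = 70, center_y_2 = 210, radius_2 = 60, px0_3 = 210, py0_3 = 320, px1_3 = 280, py1_3 = 370, center_x_4 = 260, center_y_4 = 240, radius_4 = 40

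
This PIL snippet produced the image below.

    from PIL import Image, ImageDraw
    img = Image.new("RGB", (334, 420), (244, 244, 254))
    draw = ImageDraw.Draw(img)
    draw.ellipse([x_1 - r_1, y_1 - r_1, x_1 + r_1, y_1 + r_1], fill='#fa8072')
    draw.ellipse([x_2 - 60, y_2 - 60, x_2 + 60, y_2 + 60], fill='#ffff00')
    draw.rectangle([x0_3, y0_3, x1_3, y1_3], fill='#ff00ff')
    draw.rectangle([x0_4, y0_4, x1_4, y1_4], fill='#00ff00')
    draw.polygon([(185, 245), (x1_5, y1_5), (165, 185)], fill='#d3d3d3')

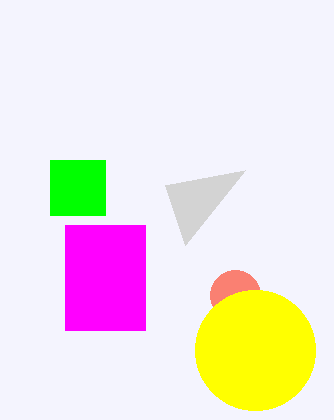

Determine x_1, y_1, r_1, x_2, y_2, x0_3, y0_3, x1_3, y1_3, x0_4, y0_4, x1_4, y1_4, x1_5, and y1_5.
x_1 = 235
y_1 = 295
r_1 = 25
x_2 = 255
y_2 = 350
x0_3 = 65
y0_3 = 225
x1_3 = 145
y1_3 = 330
x0_4 = 50
y0_4 = 160
x1_4 = 105
y1_4 = 215
x1_5 = 245
y1_5 = 170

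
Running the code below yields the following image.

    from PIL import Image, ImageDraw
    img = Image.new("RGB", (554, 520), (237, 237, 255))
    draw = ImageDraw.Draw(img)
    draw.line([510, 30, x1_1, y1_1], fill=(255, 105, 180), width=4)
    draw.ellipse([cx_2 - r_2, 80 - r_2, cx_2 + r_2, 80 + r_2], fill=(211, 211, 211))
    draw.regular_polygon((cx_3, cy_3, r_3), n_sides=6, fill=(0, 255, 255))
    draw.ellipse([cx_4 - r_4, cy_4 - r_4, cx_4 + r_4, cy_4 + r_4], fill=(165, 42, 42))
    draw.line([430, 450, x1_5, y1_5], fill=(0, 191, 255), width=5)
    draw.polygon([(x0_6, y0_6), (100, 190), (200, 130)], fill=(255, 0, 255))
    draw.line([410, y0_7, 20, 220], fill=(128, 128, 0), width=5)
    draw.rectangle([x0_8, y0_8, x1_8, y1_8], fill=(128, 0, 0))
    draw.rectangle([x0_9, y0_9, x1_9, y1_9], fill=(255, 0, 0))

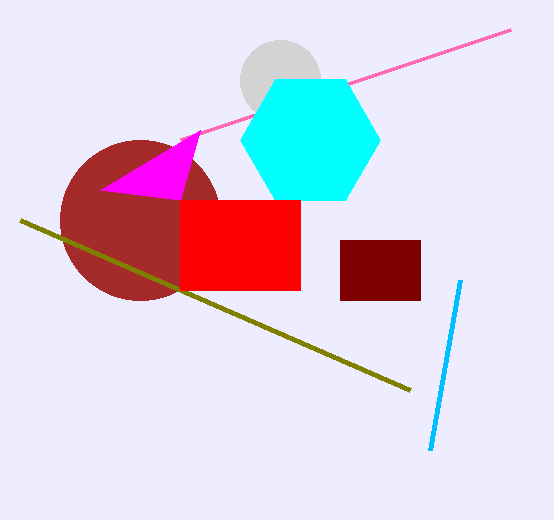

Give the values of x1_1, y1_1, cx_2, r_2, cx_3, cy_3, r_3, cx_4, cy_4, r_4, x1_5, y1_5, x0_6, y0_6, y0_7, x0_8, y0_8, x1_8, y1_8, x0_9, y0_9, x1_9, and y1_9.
x1_1 = 180
y1_1 = 140
cx_2 = 280
r_2 = 40
cx_3 = 310
cy_3 = 140
r_3 = 70
cx_4 = 140
cy_4 = 220
r_4 = 80
x1_5 = 460
y1_5 = 280
x0_6 = 180
y0_6 = 200
y0_7 = 390
x0_8 = 340
y0_8 = 240
x1_8 = 420
y1_8 = 300
x0_9 = 180
y0_9 = 200
x1_9 = 300
y1_9 = 290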